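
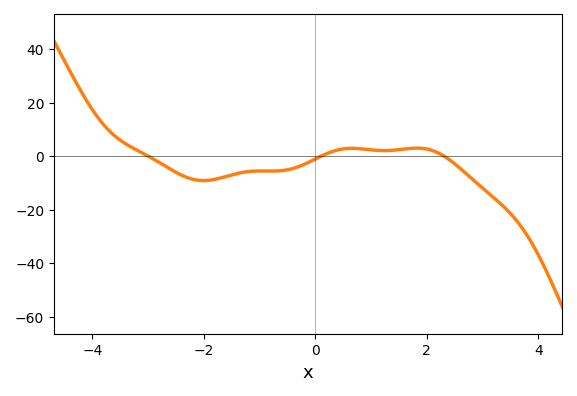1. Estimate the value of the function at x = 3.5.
-21.5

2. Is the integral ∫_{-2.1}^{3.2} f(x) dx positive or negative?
negative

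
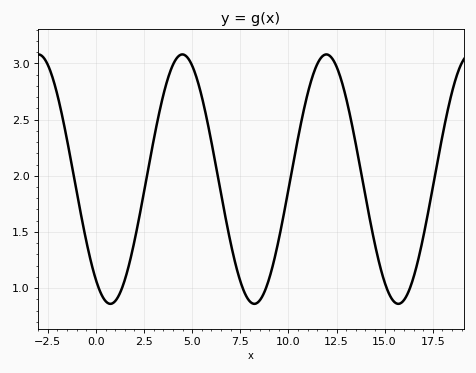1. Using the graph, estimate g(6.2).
2.1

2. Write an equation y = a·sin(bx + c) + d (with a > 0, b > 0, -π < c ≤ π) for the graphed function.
y = 1.11sin(0.84x - 2.2) + 1.97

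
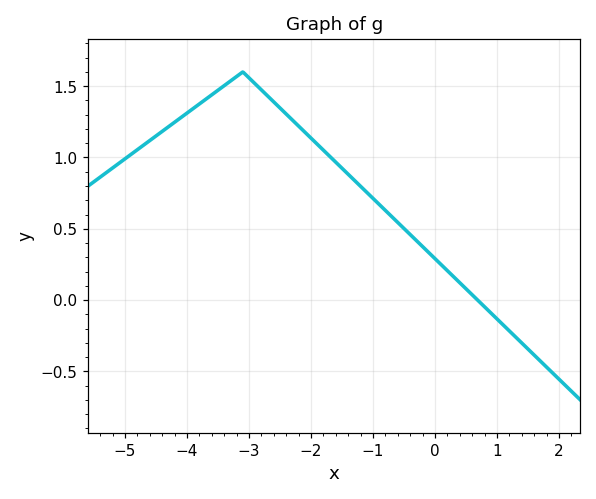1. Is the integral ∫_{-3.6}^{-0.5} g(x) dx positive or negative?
positive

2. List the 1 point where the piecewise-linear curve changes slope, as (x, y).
(-3.1, 1.6)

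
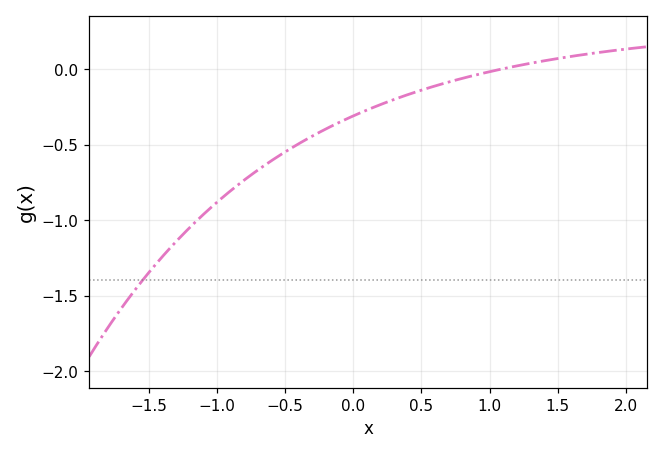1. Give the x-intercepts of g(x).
1.1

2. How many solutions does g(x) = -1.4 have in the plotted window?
1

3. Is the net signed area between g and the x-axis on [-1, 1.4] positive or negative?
negative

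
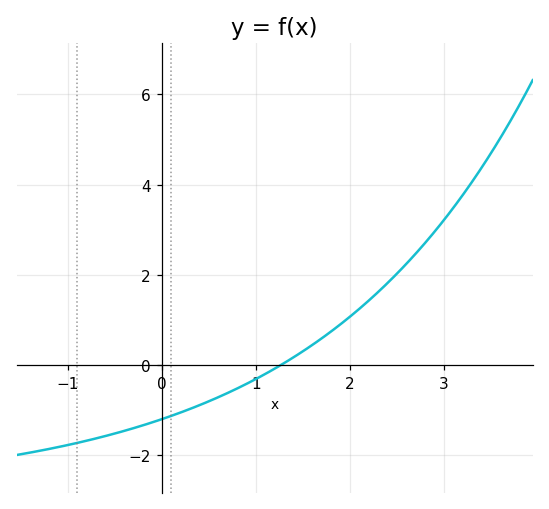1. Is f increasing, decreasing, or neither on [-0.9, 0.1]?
increasing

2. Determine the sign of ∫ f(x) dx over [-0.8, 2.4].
negative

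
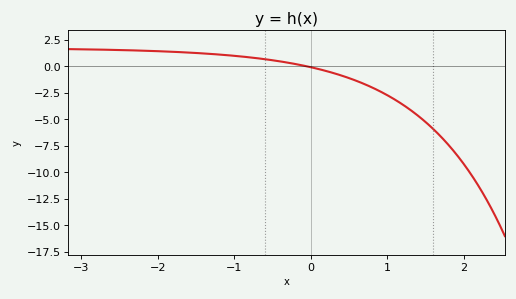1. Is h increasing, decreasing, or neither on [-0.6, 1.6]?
decreasing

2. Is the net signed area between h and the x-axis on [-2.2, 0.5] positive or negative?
positive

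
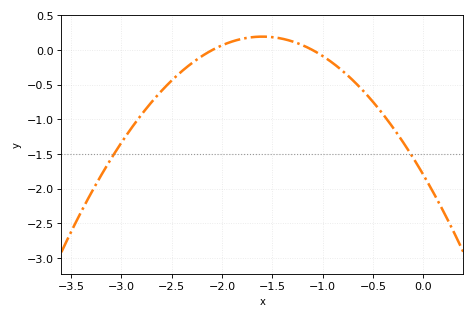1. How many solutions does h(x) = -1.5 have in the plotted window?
2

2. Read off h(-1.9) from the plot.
0.125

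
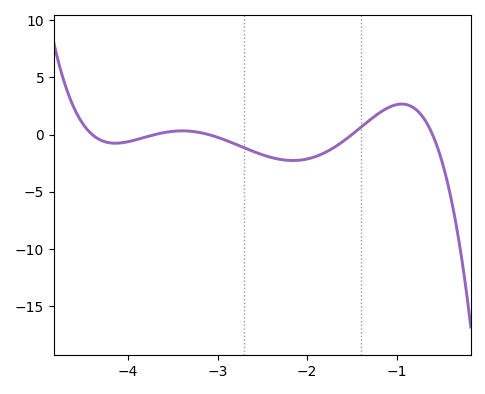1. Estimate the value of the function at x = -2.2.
-2.5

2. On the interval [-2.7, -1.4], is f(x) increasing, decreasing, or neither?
neither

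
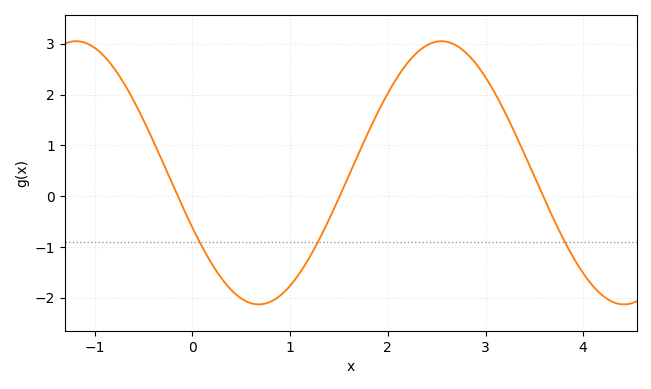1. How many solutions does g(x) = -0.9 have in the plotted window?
3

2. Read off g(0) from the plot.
-0.622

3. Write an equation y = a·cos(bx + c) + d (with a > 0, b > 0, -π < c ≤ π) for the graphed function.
y = 2.59cos(1.68x + 2) + 0.46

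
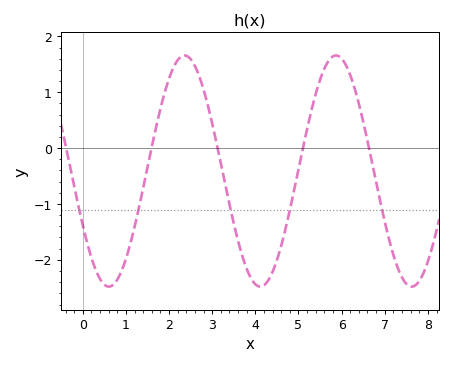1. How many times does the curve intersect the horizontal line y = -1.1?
5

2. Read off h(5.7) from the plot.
1.6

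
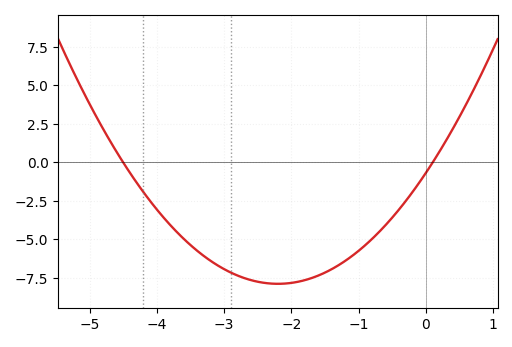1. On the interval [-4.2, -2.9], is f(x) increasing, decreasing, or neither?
decreasing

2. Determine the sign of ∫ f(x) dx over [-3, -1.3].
negative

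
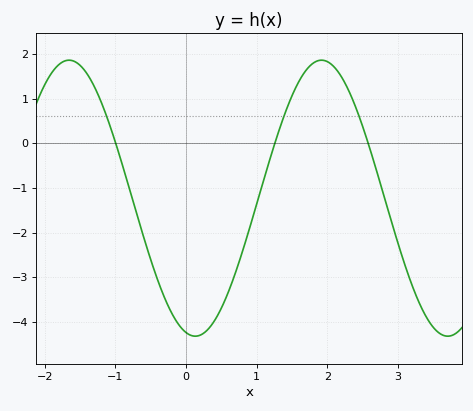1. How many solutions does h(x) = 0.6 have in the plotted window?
3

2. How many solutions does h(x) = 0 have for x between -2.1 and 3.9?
3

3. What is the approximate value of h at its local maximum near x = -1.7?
1.86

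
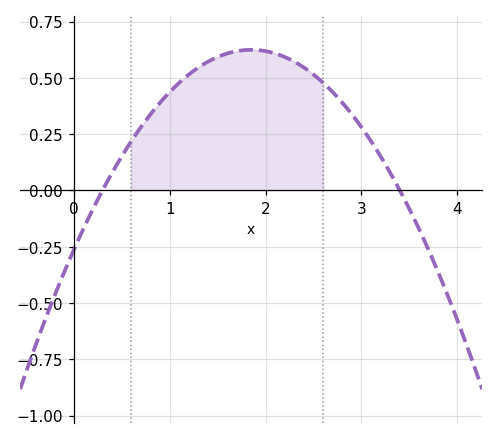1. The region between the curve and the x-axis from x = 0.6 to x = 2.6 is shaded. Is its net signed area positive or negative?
positive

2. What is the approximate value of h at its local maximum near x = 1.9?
0.625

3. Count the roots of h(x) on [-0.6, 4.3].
2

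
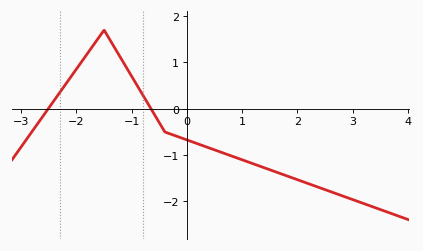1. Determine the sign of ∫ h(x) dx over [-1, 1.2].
negative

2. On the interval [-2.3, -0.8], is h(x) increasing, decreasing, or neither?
neither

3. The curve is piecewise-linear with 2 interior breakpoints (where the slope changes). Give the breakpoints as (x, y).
(-1.5, 1.7); (-0.4, -0.5)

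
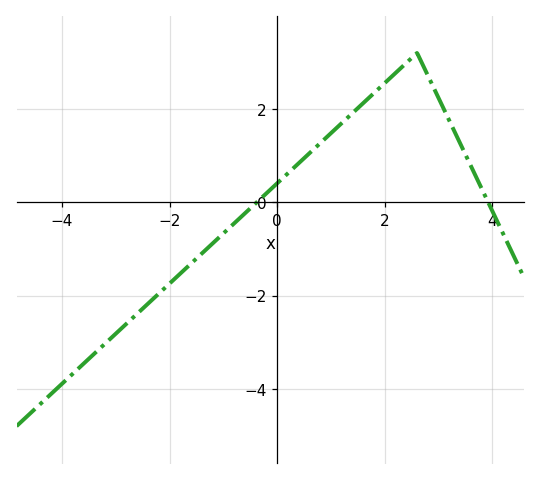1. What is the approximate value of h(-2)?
-1.74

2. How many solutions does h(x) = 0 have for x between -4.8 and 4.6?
2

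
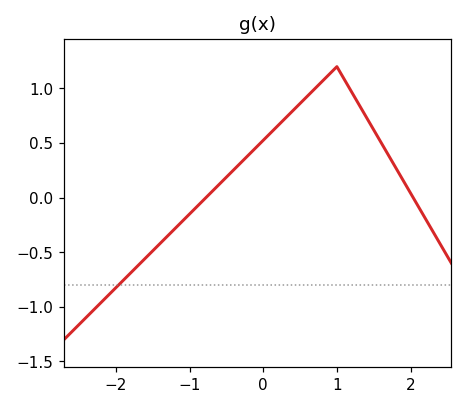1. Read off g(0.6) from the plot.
0.93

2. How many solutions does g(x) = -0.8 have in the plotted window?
1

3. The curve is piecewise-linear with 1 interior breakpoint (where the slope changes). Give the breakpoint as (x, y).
(1, 1.2)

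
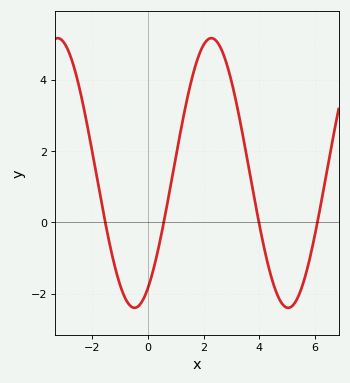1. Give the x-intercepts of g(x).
-1.53, 0.567, 3.98, 6.08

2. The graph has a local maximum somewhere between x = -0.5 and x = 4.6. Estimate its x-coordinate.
2.27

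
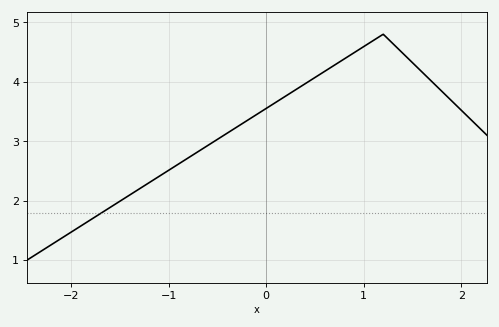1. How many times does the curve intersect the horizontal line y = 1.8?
1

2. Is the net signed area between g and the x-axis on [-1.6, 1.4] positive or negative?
positive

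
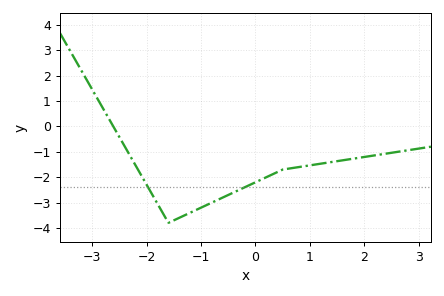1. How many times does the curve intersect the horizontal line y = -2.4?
2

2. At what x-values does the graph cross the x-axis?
-2.61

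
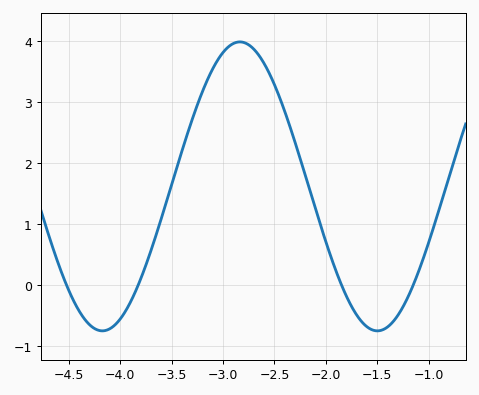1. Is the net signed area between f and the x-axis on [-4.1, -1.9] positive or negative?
positive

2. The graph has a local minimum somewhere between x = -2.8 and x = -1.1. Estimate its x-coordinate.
-1.5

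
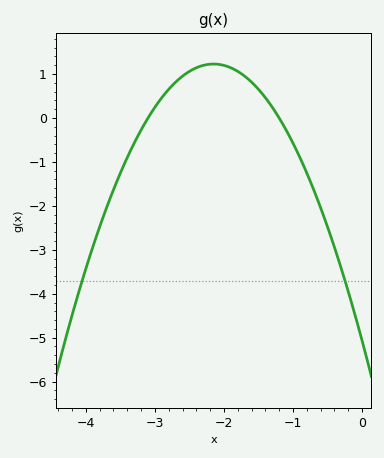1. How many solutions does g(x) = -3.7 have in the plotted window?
2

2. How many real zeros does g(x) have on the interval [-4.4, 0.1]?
2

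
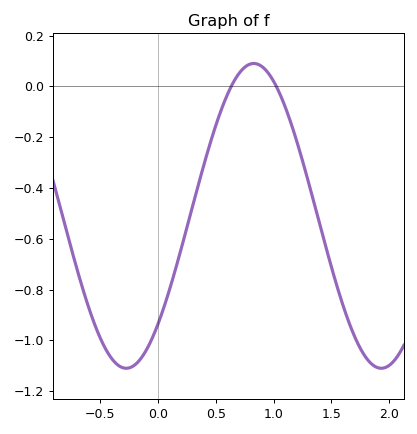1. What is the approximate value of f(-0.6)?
-0.869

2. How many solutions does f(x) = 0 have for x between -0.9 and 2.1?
2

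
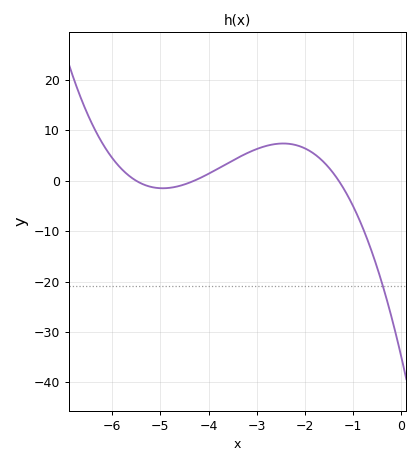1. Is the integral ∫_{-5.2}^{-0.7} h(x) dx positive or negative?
positive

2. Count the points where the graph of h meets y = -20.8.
1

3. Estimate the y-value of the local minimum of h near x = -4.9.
-1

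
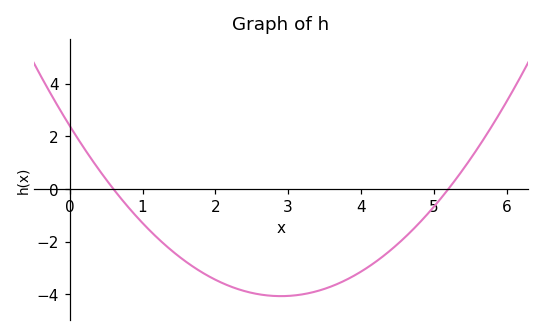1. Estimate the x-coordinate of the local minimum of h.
2.9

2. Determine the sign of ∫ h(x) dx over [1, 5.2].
negative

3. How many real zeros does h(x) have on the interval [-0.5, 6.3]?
2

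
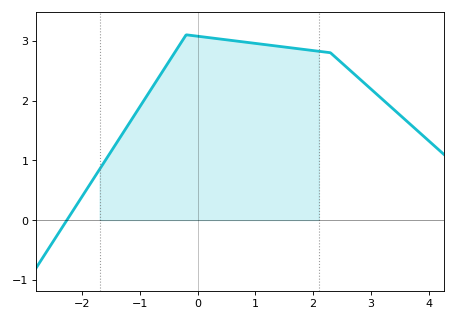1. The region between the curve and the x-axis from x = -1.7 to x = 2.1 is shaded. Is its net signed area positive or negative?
positive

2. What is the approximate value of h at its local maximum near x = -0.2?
3.1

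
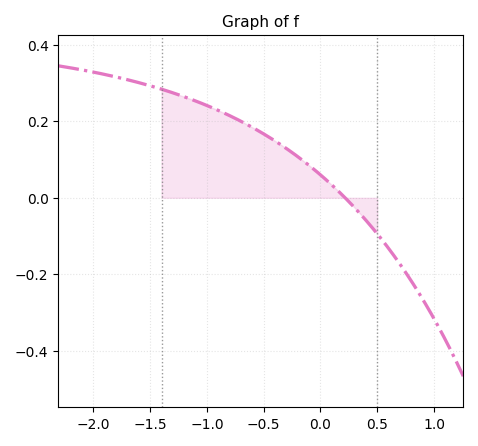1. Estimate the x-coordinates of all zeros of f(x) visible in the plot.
0.217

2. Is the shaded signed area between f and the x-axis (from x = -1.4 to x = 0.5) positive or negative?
positive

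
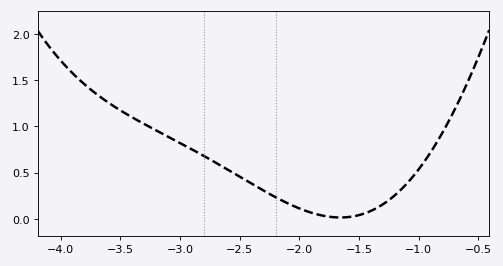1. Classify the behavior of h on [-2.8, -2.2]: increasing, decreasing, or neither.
decreasing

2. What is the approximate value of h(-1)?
0.55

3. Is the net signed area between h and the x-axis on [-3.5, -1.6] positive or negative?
positive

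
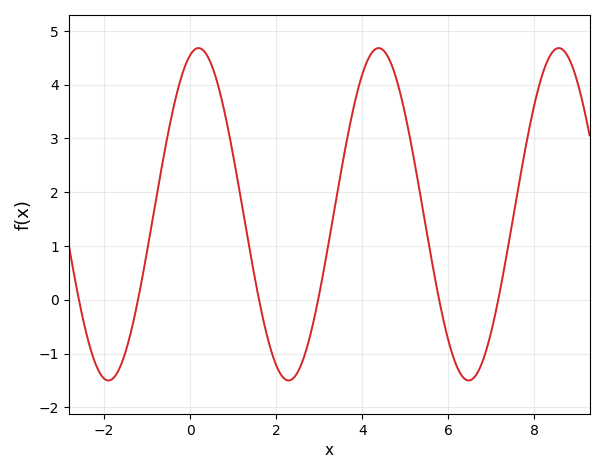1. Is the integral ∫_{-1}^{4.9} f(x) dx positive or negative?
positive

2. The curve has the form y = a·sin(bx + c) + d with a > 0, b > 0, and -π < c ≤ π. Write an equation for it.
y = 3.09sin(1.5x + 1.28) + 1.59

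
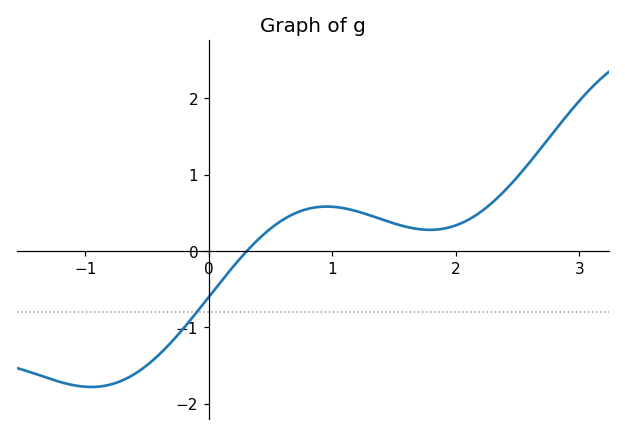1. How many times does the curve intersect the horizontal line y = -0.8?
1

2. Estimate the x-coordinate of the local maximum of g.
0.954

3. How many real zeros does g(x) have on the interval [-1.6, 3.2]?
1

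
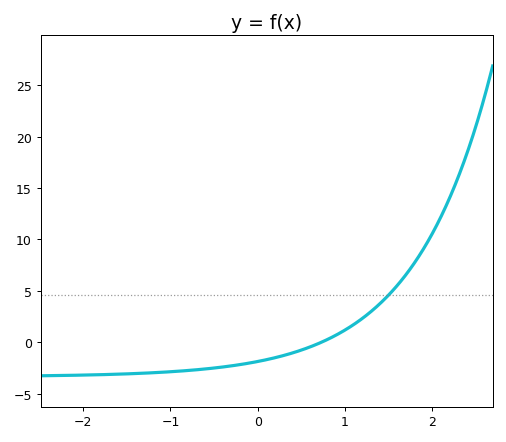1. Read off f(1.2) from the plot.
2.31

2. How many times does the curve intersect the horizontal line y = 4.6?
1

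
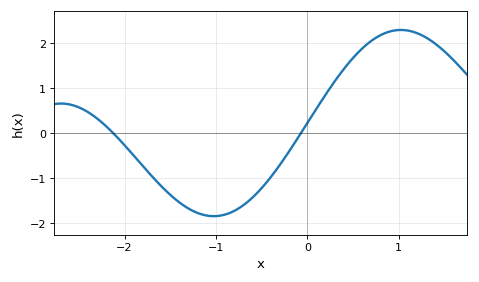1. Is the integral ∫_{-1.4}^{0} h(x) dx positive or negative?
negative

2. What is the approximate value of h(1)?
2.29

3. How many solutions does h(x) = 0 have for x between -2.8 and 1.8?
2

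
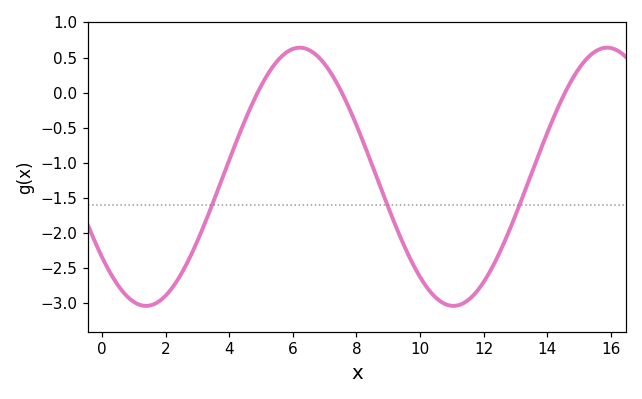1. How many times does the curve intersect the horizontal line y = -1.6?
3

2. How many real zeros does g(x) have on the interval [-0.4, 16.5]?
3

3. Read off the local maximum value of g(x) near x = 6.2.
0.64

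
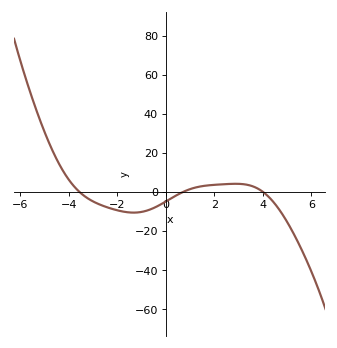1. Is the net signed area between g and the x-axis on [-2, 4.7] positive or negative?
negative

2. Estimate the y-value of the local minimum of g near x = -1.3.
-10.5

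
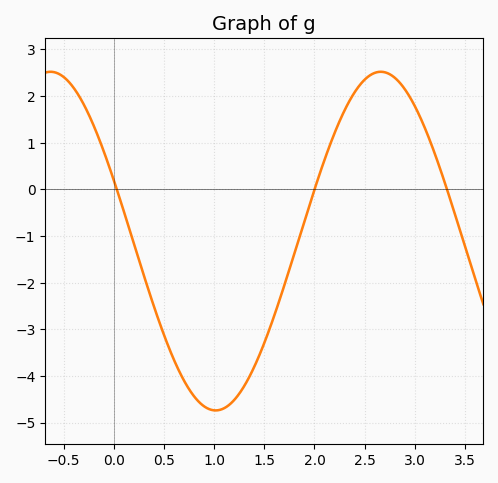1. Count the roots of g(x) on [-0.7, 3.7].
3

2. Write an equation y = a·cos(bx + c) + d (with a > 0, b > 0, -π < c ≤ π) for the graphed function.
y = 3.63cos(1.91x + 1.2) - 1.11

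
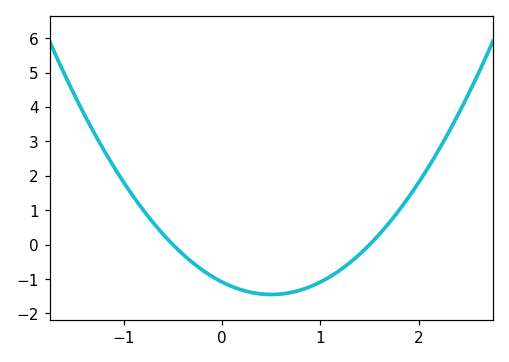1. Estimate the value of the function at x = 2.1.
2.26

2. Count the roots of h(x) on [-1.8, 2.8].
2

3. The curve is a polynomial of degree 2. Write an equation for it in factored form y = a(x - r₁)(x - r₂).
y = 1.45(x + 0.5)(x - 1.5)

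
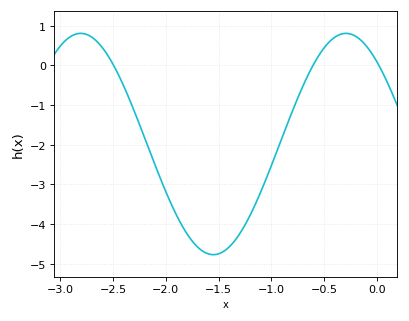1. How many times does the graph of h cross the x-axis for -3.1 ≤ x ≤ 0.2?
3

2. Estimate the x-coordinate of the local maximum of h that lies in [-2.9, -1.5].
-2.8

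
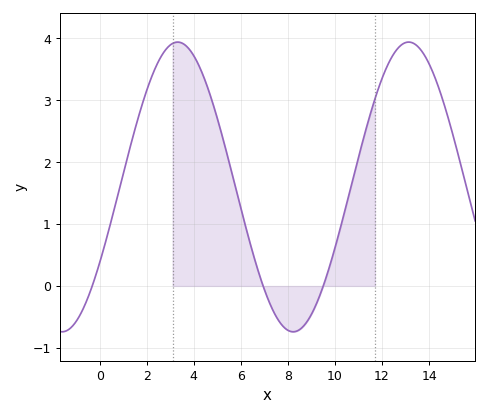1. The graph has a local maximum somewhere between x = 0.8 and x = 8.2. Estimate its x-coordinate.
3.5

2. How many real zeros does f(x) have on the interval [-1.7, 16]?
3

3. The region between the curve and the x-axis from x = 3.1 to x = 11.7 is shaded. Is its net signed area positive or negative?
positive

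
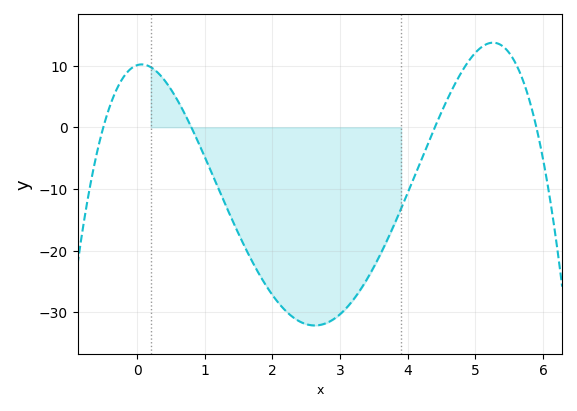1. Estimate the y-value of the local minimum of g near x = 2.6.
-32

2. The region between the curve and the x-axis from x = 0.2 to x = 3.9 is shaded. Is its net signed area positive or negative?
negative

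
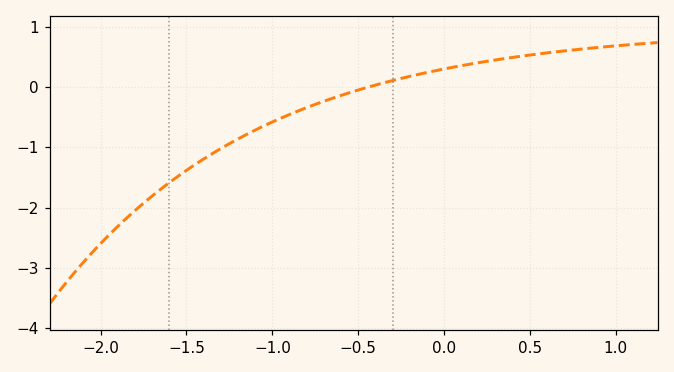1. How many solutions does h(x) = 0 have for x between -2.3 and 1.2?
1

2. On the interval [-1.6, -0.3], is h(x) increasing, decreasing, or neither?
increasing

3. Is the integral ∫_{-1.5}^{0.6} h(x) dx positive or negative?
negative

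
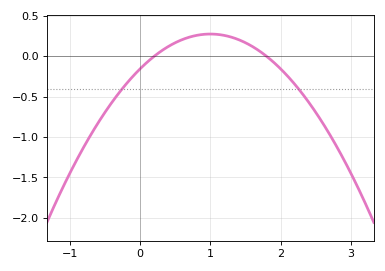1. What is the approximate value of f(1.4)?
0.2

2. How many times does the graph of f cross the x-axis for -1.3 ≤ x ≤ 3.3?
2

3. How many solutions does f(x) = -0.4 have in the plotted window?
2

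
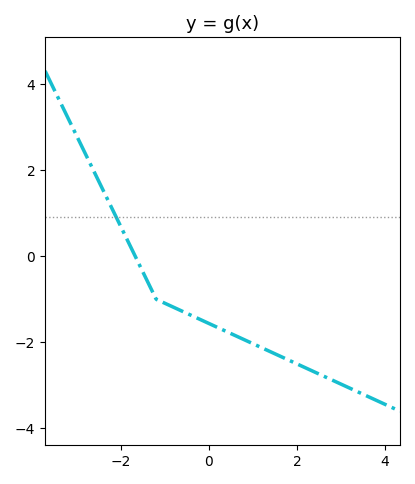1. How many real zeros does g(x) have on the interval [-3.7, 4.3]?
1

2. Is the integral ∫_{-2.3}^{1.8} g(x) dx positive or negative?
negative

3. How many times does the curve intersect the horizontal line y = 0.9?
1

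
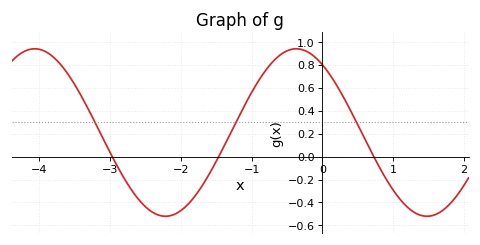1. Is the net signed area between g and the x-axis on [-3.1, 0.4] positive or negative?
positive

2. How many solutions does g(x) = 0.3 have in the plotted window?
3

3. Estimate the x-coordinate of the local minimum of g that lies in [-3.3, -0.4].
-2.22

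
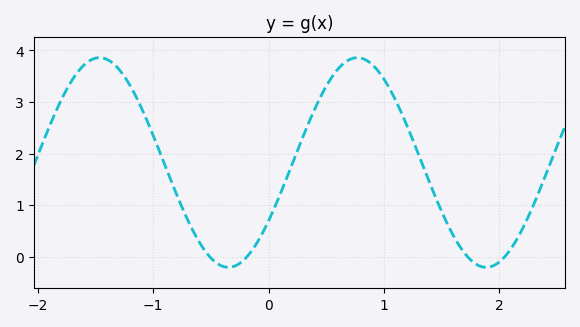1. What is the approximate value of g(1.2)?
2.55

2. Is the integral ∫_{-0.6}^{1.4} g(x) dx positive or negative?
positive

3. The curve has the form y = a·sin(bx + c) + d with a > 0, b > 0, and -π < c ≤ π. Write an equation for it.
y = 2.03sin(2.81x - 0.592) + 1.83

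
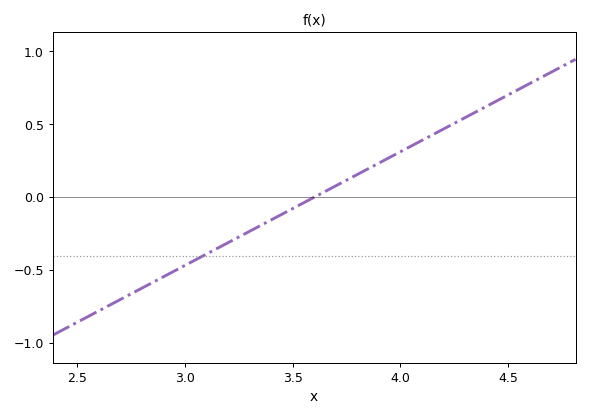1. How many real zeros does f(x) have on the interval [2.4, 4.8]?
1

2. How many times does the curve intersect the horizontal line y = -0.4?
1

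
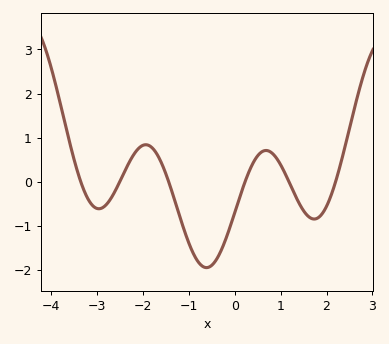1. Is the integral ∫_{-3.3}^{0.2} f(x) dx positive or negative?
negative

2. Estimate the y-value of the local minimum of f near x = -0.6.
-1.95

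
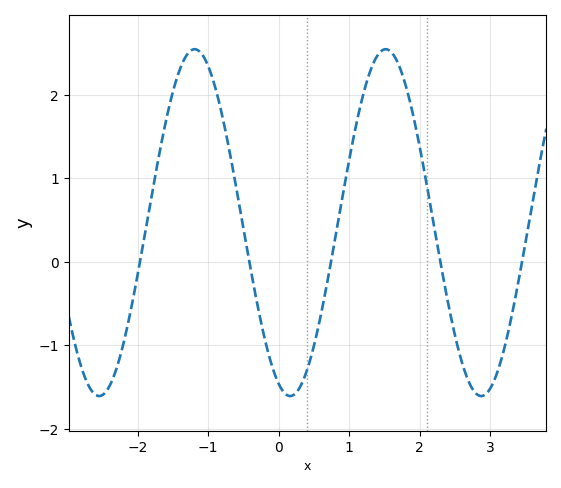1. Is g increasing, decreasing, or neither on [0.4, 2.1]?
neither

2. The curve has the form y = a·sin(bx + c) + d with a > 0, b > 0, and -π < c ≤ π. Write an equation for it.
y = 2.08sin(2.3x - 2) + 0.47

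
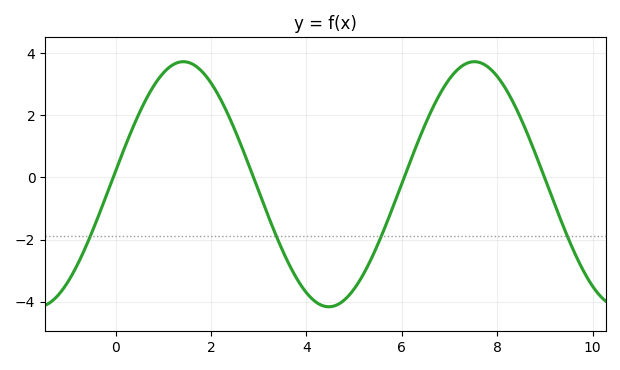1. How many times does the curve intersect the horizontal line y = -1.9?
4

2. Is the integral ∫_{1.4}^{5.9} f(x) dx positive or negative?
negative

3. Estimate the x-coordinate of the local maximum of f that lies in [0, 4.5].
1.42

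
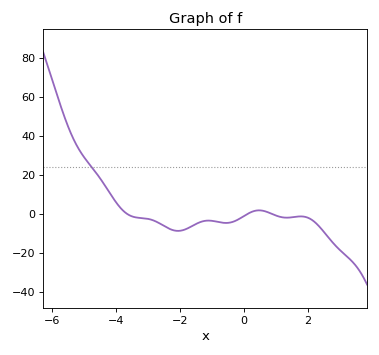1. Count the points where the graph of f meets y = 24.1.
1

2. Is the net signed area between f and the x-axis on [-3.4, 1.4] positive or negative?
negative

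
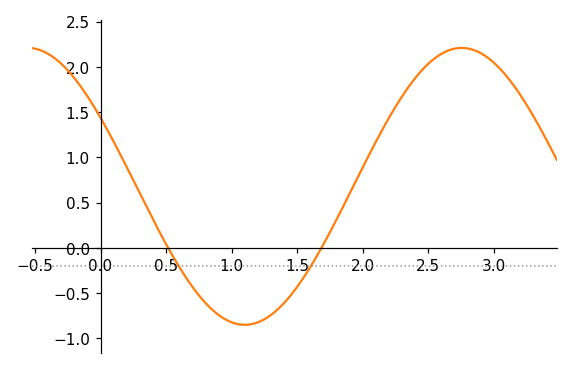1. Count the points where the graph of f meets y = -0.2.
2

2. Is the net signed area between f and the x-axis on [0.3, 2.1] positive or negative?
negative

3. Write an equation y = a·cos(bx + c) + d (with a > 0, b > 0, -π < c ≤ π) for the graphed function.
y = 1.53cos(1.9x + 1.05) + 0.68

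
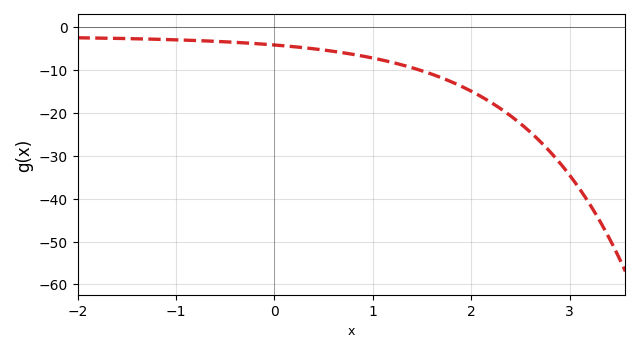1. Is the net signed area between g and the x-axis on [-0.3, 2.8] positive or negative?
negative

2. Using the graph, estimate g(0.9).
-6.71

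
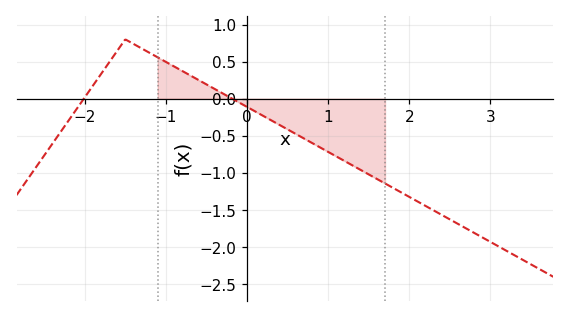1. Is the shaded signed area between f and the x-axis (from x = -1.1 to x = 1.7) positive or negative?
negative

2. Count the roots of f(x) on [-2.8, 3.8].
2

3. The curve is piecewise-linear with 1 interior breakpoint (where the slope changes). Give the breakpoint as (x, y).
(-1.5, 0.8)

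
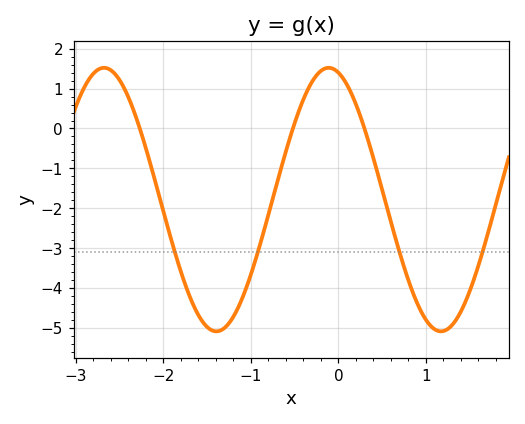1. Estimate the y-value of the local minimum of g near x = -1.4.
-5.1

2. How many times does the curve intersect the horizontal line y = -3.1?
4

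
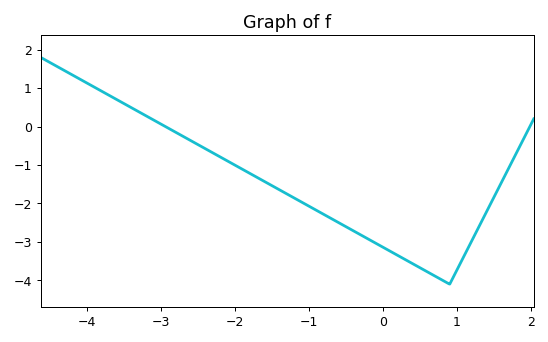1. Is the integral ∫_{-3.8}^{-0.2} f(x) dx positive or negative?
negative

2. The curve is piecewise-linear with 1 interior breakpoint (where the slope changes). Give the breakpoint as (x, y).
(0.9, -4.1)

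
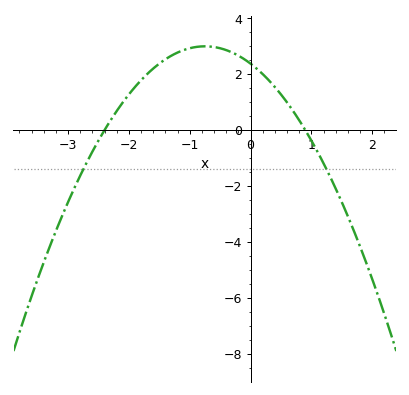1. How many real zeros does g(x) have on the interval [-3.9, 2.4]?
2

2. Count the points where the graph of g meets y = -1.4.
2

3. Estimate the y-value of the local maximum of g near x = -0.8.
2.99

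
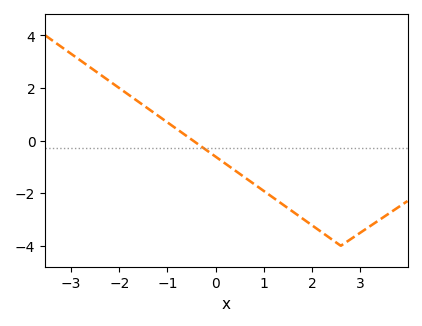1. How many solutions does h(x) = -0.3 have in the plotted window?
1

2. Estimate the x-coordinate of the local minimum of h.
2.6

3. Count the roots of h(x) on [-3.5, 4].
1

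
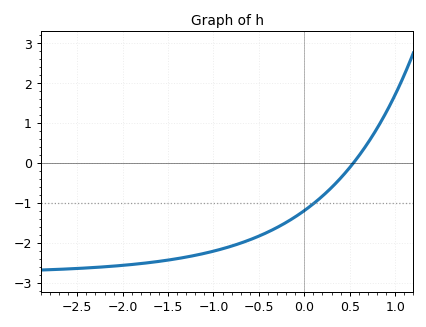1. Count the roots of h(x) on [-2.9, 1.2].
1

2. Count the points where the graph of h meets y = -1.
1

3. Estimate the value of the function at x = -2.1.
-2.6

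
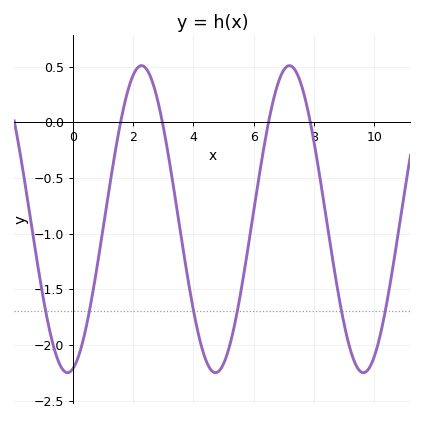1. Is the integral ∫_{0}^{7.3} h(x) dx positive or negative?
negative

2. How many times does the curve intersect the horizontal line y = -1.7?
6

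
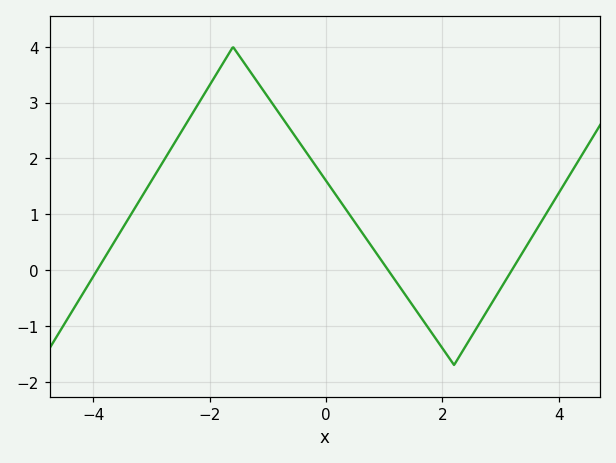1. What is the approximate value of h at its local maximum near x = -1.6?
4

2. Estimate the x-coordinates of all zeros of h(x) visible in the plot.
-4, 1, 3.2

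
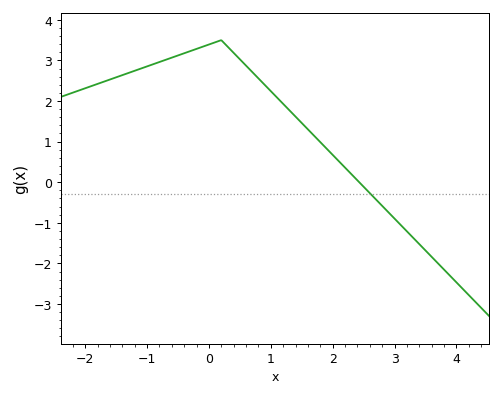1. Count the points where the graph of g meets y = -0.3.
1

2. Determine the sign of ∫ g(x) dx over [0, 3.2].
positive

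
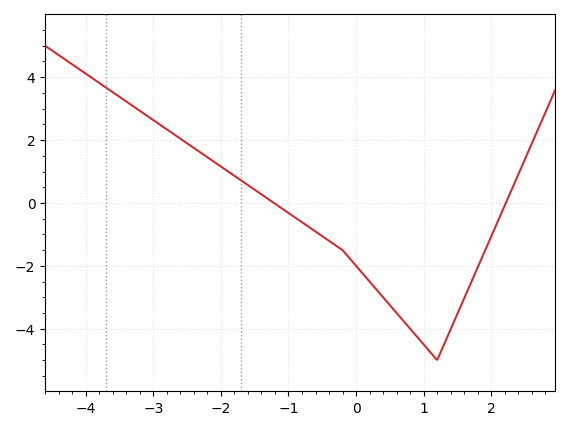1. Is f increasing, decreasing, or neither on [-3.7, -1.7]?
decreasing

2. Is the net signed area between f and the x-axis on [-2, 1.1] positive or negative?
negative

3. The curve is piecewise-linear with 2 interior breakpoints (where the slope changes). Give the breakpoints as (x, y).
(-0.2, -1.5); (1.2, -5)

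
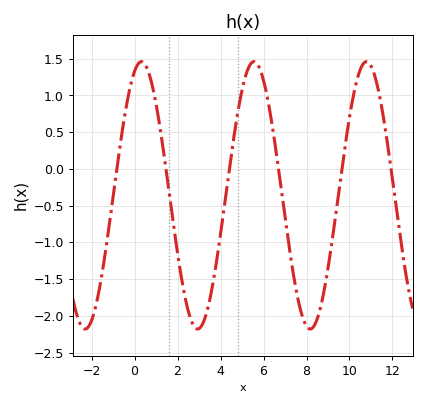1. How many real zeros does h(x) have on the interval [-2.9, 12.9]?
6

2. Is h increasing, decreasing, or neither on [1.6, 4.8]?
neither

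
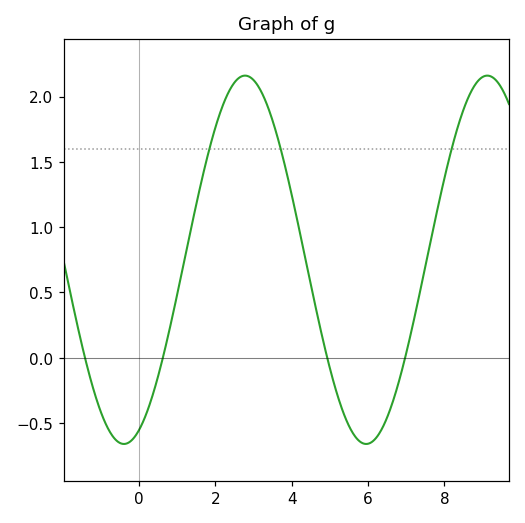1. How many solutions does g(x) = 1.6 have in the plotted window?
3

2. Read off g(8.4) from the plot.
1.81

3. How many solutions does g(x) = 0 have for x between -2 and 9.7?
4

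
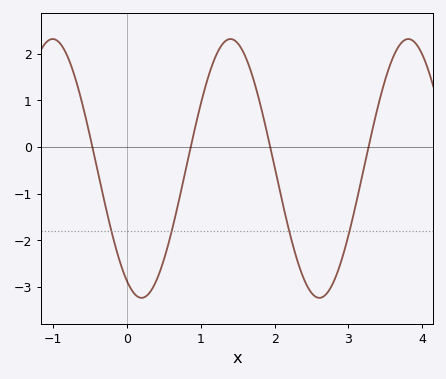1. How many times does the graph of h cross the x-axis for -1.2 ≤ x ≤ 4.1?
4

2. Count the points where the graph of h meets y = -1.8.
4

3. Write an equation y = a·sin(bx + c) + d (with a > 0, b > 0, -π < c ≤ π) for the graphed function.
y = 2.78sin(2.61x - 2.09) - 0.46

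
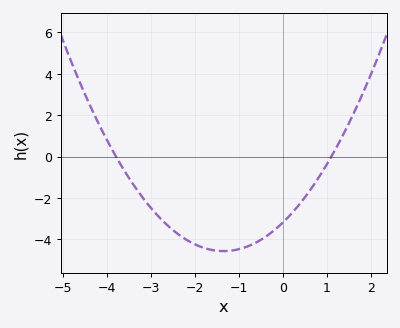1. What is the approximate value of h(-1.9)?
-4.4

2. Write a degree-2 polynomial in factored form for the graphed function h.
y = 0.76(x + 3.8)(x - 1.1)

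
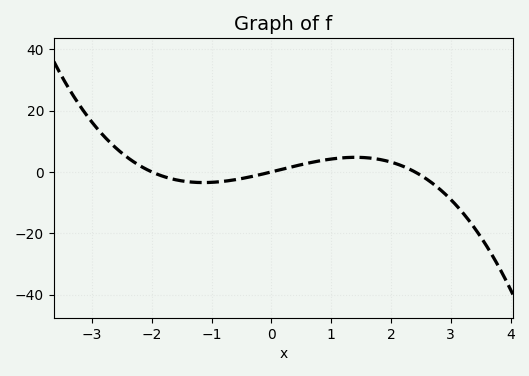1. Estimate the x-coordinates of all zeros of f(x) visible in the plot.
-2, 0, 2.4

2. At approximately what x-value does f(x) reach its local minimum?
-1.2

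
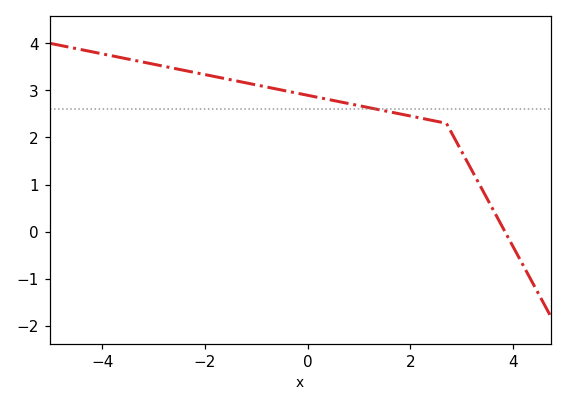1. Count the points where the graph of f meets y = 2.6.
1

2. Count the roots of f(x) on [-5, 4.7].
1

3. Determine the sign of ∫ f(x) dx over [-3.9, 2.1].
positive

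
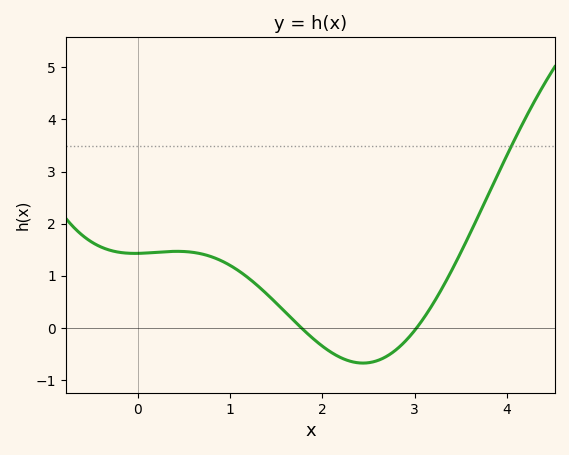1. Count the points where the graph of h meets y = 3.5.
1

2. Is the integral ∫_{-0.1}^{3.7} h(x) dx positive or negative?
positive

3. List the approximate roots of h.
1.8, 3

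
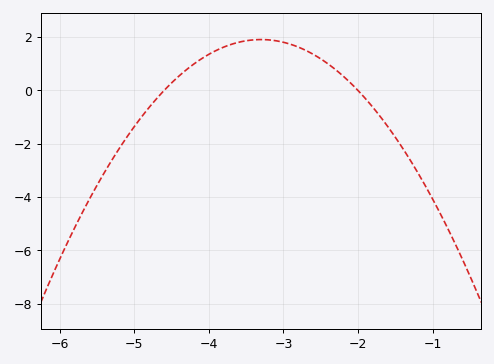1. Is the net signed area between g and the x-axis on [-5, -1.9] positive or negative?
positive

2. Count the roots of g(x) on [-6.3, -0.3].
2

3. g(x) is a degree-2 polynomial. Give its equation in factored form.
y = -1.13(x + 4.6)(x + 2)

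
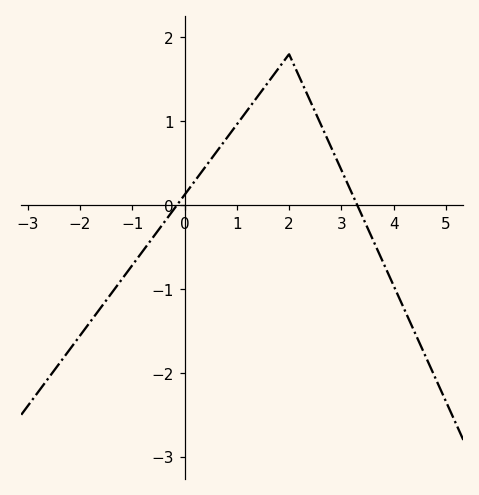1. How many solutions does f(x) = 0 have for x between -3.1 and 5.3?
2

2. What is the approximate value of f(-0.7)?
-0.5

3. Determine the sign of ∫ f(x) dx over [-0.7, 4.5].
positive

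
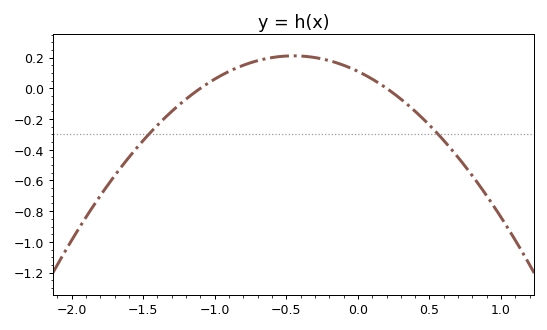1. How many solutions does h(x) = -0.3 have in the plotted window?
2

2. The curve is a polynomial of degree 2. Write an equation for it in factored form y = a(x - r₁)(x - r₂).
y = -0.5(x + 1.1)(x - 0.2)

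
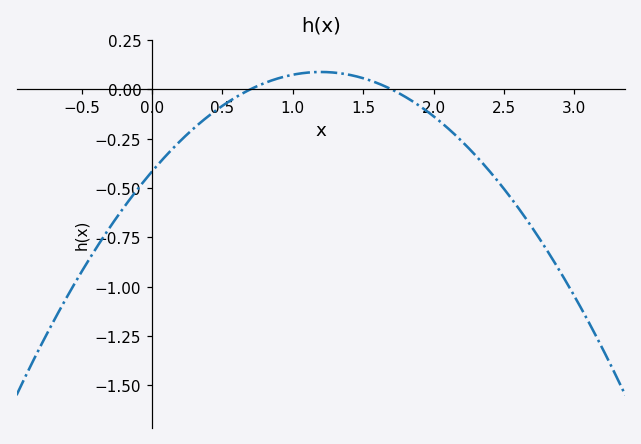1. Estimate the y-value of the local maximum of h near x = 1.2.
0.08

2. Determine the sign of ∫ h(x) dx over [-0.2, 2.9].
negative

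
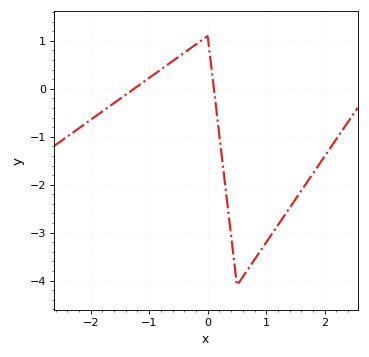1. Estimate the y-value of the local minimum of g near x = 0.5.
-4.1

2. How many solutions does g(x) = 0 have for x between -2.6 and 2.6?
2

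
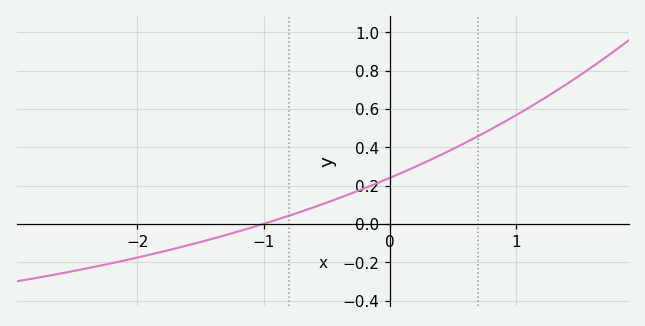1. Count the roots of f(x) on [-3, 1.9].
1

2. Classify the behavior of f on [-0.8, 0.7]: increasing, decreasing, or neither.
increasing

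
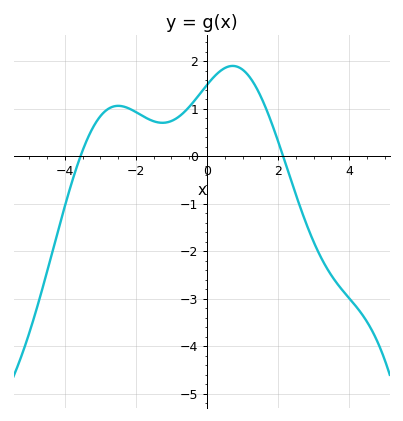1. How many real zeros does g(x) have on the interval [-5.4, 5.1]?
2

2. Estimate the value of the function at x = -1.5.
0.7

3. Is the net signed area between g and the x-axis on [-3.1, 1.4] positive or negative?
positive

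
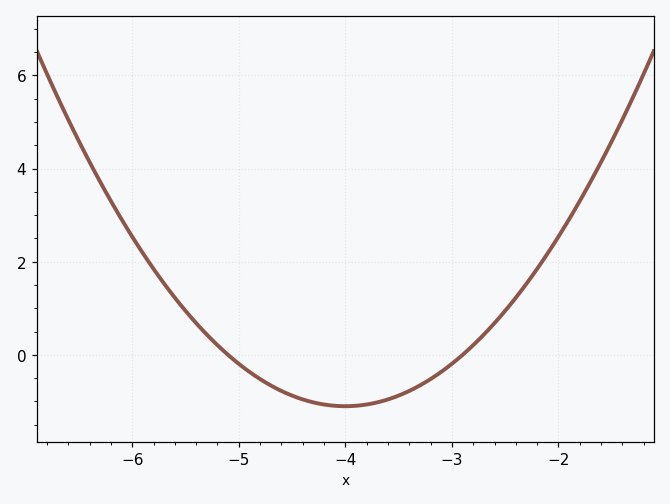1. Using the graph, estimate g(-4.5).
-0.8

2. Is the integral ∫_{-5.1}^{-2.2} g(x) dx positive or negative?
negative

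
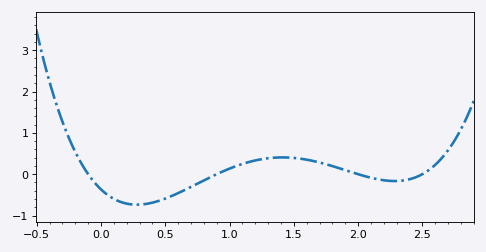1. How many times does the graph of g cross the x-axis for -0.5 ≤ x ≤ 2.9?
4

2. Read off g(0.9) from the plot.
0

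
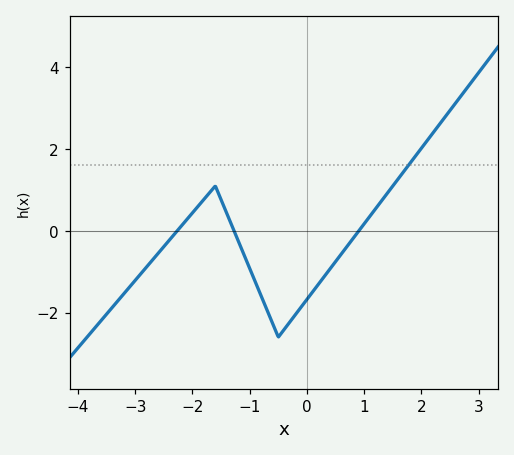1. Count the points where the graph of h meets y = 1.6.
1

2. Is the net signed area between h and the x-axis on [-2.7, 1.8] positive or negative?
negative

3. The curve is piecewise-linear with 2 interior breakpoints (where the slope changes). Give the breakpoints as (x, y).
(-1.6, 1.1); (-0.5, -2.6)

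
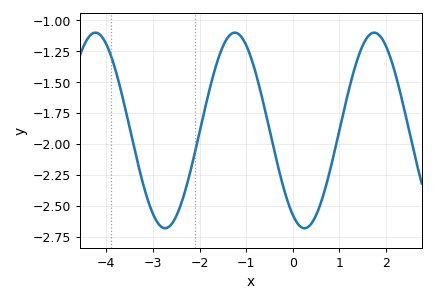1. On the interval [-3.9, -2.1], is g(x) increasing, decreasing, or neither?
neither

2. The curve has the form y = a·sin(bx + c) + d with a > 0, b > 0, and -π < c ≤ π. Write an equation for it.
y = 0.79sin(2.1x - 2.1) - 1.89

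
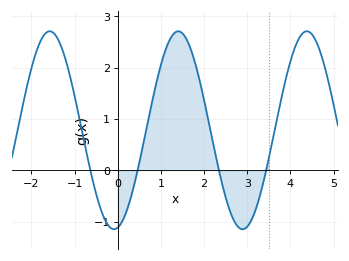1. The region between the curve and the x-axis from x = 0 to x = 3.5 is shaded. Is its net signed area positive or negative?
positive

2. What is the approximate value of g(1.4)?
2.7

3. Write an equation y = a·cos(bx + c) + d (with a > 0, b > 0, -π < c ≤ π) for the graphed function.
y = 1.93cos(2.1x - 3) + 0.78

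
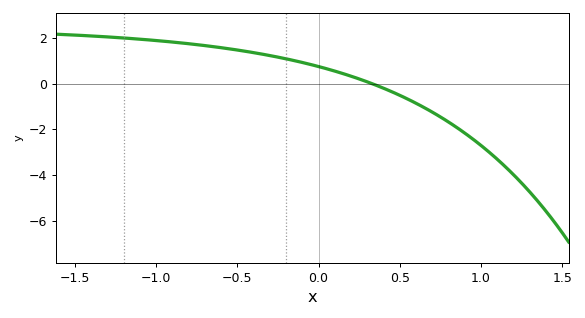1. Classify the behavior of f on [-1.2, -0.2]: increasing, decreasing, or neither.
decreasing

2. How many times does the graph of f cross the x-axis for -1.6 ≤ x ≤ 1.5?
1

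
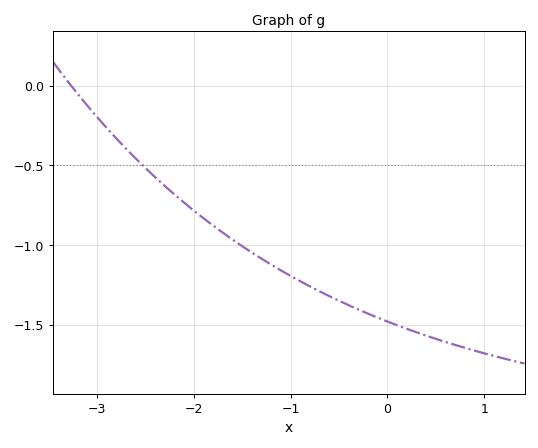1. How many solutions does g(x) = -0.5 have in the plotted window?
1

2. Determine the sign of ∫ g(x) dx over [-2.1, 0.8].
negative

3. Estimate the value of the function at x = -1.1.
-1.16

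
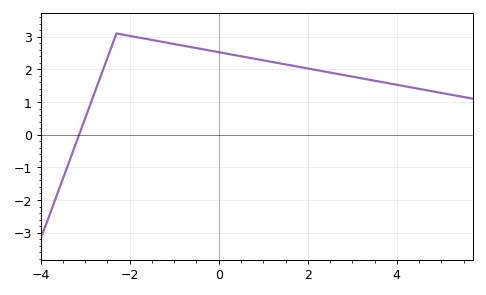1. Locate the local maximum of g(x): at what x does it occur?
-2.3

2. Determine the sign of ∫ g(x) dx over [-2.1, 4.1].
positive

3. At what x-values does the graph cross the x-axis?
-3.14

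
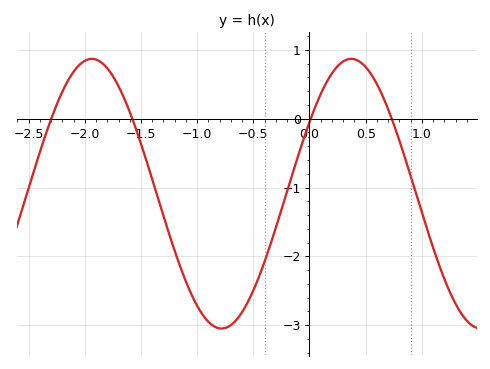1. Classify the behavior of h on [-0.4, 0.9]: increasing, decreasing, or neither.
neither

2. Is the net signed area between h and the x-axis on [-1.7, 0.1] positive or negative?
negative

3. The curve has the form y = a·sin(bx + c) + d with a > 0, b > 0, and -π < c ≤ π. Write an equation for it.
y = 1.96sin(2.72x + 0.56) - 1.09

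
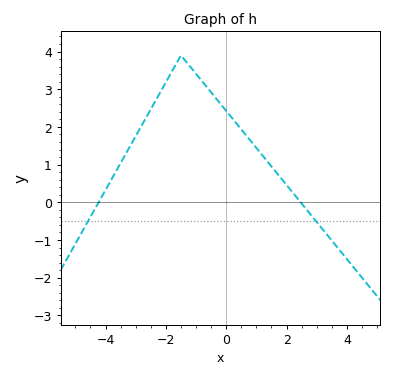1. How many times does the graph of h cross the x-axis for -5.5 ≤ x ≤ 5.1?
2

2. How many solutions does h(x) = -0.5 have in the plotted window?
2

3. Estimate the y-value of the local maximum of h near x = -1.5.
3.9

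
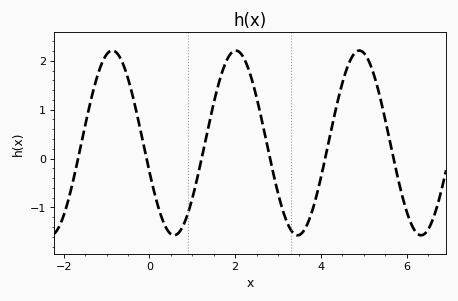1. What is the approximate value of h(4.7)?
2.04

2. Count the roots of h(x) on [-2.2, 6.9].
6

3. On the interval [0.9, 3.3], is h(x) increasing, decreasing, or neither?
neither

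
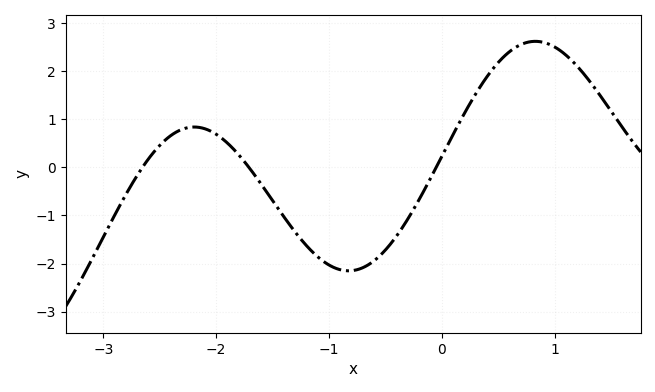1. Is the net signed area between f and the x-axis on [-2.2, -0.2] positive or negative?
negative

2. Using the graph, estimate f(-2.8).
-0.565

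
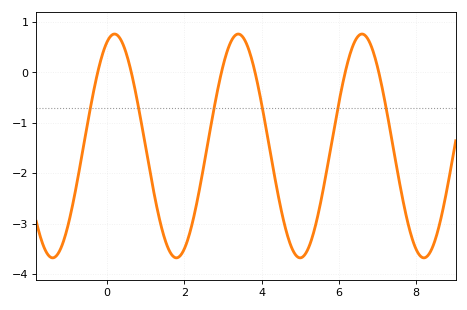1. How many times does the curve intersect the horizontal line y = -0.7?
6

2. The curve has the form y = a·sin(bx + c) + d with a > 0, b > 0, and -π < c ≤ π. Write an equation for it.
y = 2.22sin(2x + 1.2) - 1.46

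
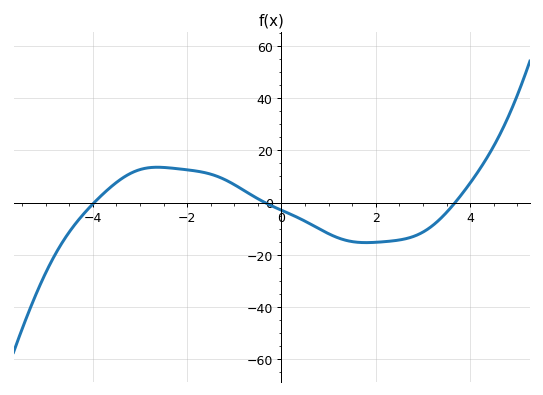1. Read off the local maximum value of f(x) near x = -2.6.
13.5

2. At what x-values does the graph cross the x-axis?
-3.97, -0.353, 3.68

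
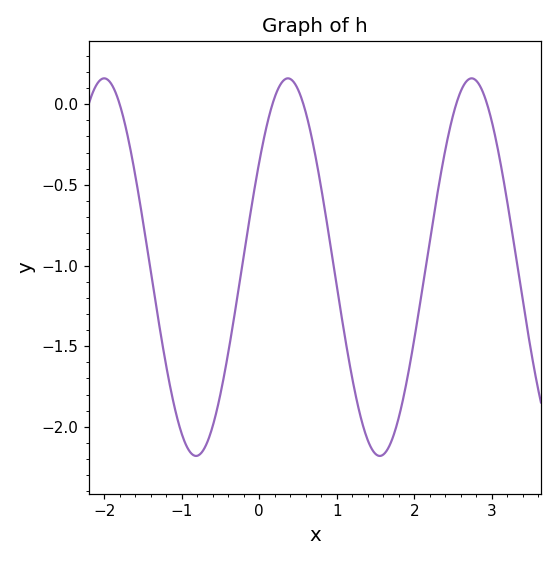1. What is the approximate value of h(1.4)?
-2.1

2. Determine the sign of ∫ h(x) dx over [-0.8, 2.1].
negative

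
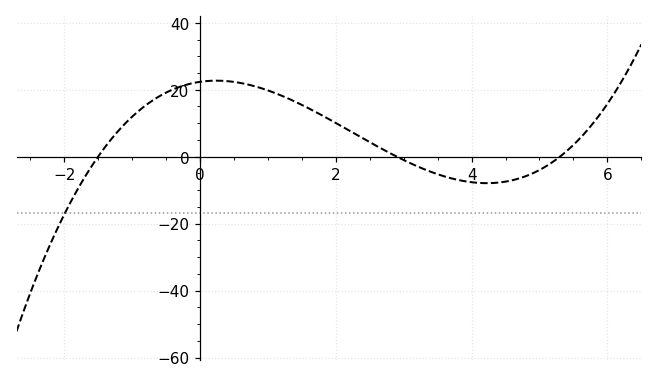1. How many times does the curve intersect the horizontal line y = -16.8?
1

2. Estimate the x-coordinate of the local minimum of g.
4.2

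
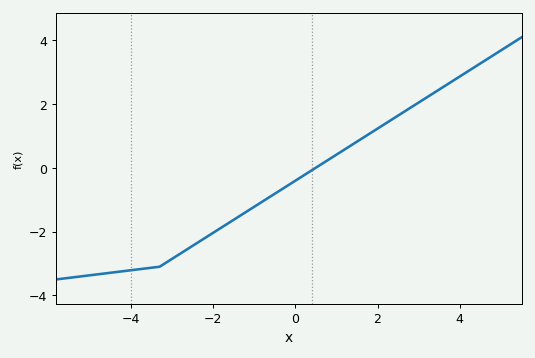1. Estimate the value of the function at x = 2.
1.2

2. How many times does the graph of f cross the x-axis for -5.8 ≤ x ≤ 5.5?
1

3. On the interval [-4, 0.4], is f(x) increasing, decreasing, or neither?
increasing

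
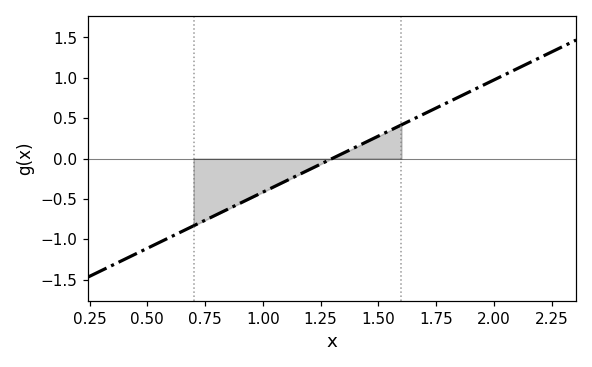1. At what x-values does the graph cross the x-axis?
1.3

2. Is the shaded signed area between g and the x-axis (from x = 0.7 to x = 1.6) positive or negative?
negative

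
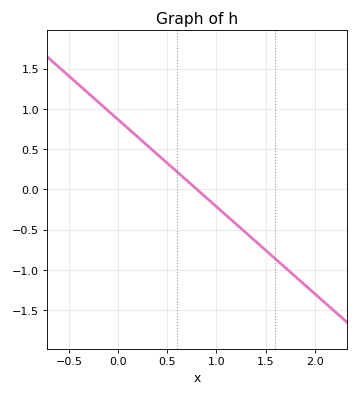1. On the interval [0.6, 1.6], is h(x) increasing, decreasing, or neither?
decreasing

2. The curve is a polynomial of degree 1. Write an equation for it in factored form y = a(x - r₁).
y = -1.08(x - 0.8)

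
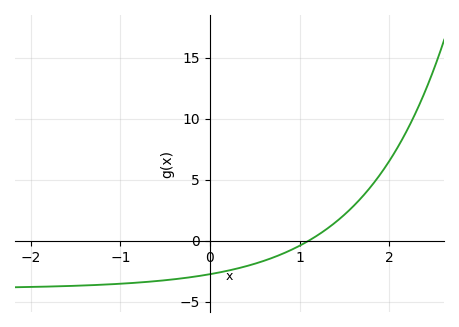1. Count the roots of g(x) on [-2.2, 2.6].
1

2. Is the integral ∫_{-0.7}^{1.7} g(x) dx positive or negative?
negative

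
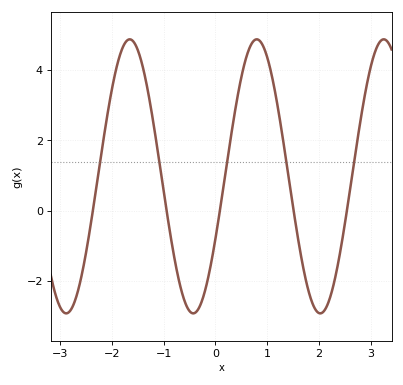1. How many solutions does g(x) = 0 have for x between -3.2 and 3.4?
5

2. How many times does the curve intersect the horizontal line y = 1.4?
5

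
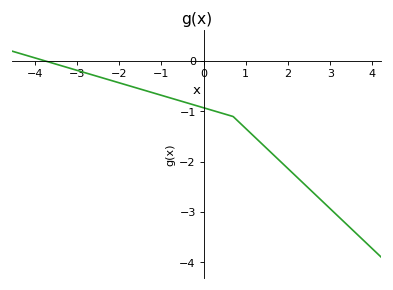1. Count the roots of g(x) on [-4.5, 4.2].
1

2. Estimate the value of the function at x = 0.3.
-1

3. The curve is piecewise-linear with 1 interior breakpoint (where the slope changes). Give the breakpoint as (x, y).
(0.7, -1.1)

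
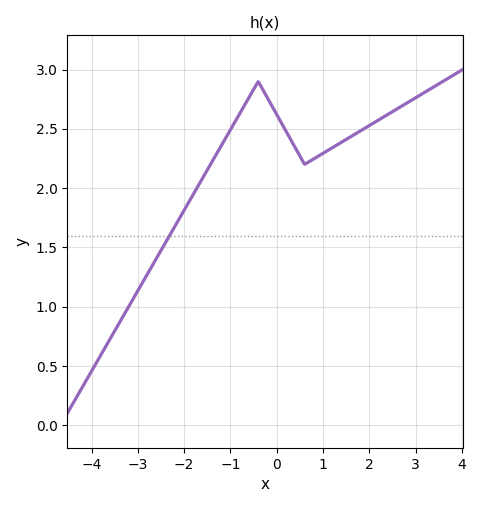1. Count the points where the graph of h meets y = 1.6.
1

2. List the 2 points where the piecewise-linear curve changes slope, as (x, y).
(-0.4, 2.9); (0.6, 2.2)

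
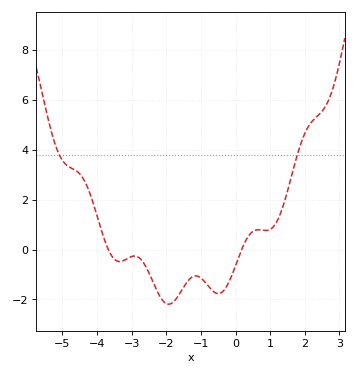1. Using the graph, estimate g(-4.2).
2.2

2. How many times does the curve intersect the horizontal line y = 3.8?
2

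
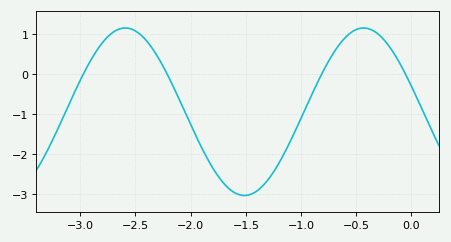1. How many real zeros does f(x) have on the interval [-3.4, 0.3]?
4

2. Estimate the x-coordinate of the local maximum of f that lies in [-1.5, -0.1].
-0.433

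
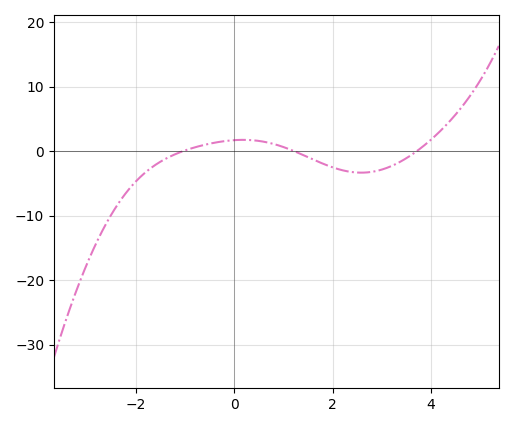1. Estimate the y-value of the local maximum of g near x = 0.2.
1.74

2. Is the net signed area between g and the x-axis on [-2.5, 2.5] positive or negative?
negative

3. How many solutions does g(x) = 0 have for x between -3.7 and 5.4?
3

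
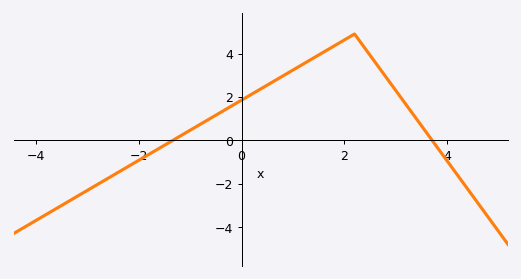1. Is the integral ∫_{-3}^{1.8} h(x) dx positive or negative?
positive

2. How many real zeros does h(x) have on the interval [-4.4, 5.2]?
2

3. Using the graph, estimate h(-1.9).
-0.777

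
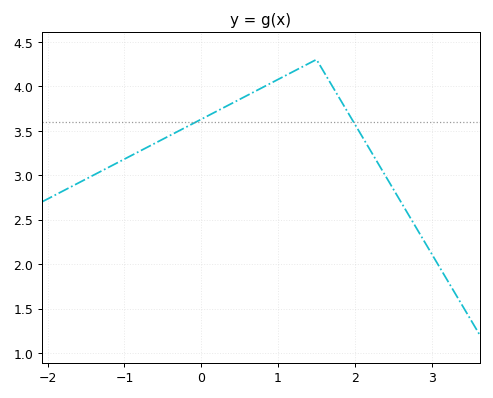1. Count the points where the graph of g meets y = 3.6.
2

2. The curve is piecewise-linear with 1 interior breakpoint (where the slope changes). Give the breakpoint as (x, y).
(1.5, 4.3)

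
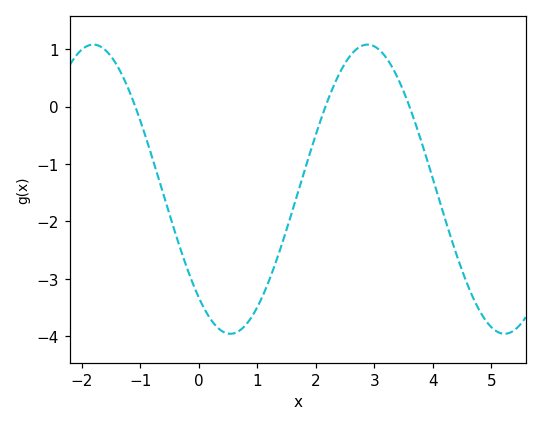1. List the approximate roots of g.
-1, 2.2, 3.6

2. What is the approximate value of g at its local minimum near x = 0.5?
-4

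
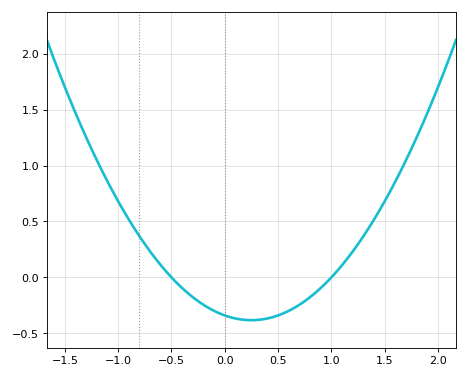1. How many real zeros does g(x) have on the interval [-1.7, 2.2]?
2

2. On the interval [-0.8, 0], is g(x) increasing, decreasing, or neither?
decreasing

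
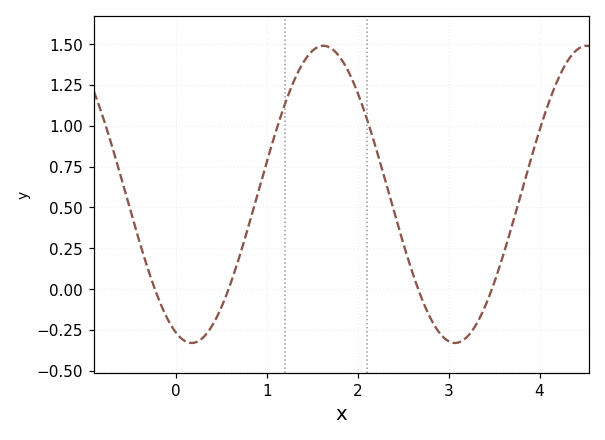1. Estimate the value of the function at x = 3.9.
0.8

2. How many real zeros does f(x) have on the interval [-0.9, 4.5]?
4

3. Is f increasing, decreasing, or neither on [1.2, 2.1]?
neither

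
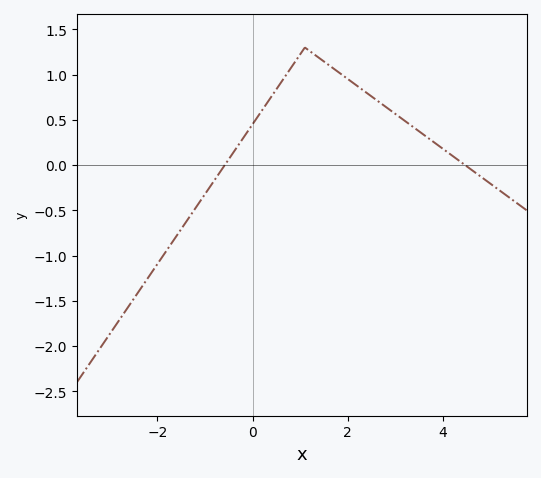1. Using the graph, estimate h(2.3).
0.837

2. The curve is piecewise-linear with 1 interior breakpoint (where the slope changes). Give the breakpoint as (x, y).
(1.1, 1.3)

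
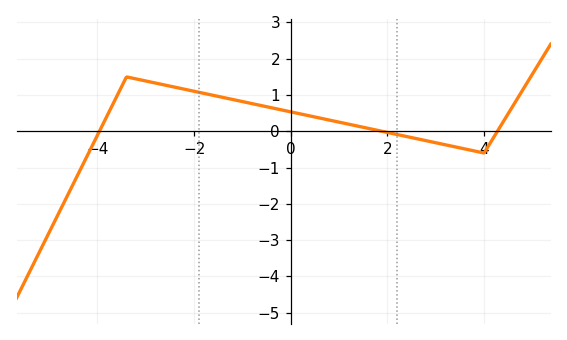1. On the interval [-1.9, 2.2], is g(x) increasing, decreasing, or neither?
decreasing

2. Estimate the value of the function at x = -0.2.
0.592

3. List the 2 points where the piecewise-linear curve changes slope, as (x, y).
(-3.4, 1.5); (4, -0.6)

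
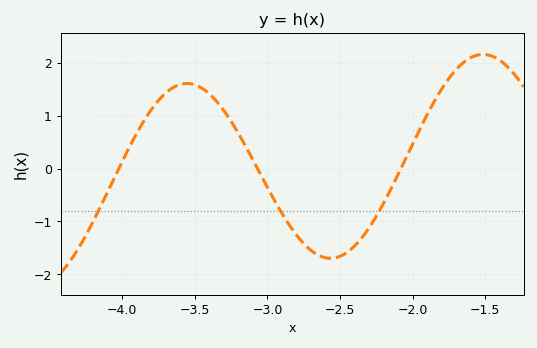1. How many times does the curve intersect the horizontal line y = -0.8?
3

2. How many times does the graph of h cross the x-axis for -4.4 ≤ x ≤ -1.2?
3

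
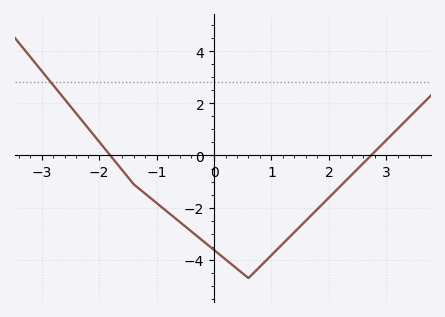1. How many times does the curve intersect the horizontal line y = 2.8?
1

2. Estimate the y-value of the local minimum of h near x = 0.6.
-4.7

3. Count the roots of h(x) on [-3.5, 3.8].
2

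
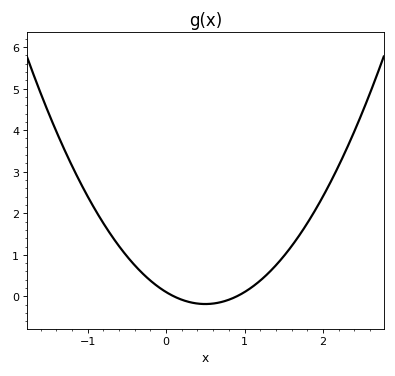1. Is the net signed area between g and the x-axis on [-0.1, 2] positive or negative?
positive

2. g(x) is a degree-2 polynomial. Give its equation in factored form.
y = 1.15(x - 0.1)(x - 0.9)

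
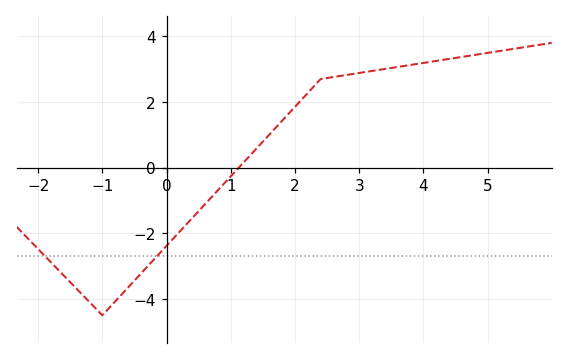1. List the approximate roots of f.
1.2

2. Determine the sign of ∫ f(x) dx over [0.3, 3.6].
positive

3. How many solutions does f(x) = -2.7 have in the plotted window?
2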